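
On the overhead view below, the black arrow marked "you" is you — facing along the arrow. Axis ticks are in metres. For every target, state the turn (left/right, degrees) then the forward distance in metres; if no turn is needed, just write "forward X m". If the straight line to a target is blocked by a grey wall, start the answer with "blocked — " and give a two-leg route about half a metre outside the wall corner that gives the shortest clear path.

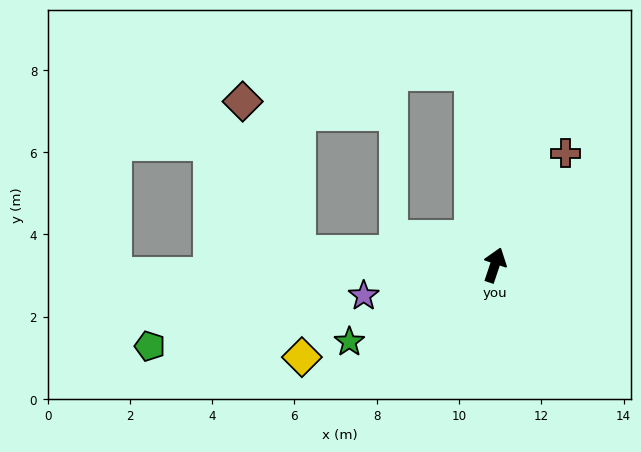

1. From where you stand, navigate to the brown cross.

turn right 14°, forward 3.2 m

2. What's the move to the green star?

turn left 136°, forward 4.0 m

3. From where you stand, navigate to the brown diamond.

blocked — turn left 105°, forward 4.8 m, then turn right 66°, forward 3.9 m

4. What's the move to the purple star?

turn left 122°, forward 3.3 m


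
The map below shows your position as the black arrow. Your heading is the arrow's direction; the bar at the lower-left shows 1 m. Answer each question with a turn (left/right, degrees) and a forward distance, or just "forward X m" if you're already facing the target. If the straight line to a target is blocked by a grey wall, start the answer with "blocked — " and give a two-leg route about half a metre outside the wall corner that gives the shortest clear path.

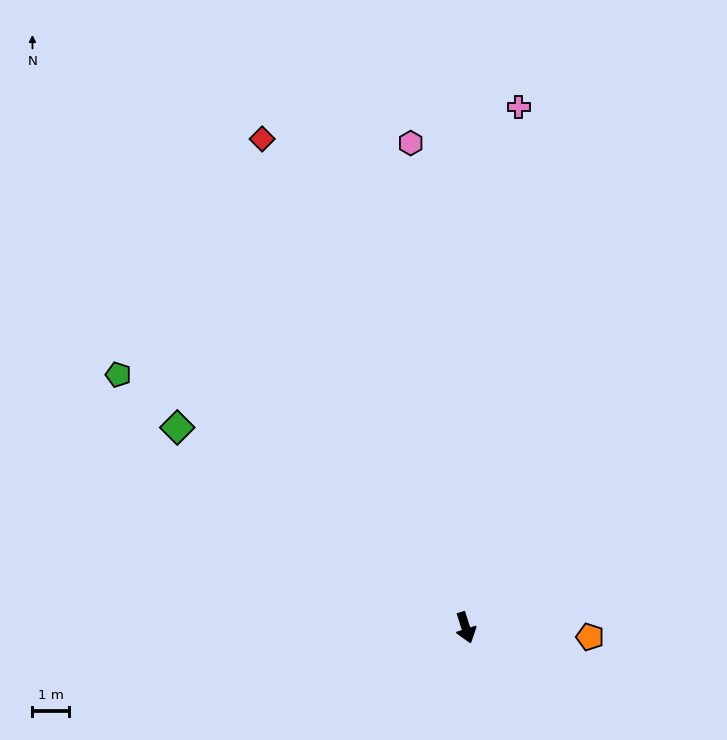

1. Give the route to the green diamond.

turn right 142°, forward 9.7 m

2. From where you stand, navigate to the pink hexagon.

turn left 169°, forward 13.5 m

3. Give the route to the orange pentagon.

turn left 68°, forward 3.4 m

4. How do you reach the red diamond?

turn right 175°, forward 14.6 m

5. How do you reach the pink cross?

turn left 157°, forward 14.5 m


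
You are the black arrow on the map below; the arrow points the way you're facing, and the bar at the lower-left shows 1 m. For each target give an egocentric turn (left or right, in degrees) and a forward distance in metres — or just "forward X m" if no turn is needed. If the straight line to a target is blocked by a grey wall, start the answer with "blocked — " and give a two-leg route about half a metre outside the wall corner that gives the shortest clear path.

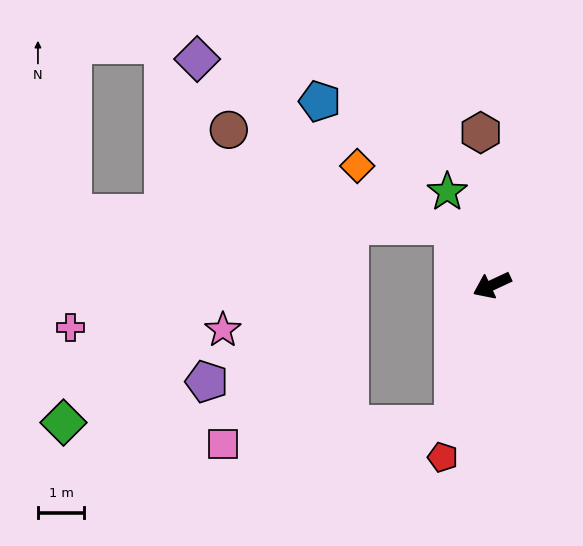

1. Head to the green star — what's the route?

turn right 89°, forward 2.2 m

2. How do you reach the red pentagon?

turn left 49°, forward 3.9 m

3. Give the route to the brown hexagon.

turn right 111°, forward 3.3 m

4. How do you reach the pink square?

blocked — turn left 50°, forward 3.1 m, then turn right 70°, forward 5.0 m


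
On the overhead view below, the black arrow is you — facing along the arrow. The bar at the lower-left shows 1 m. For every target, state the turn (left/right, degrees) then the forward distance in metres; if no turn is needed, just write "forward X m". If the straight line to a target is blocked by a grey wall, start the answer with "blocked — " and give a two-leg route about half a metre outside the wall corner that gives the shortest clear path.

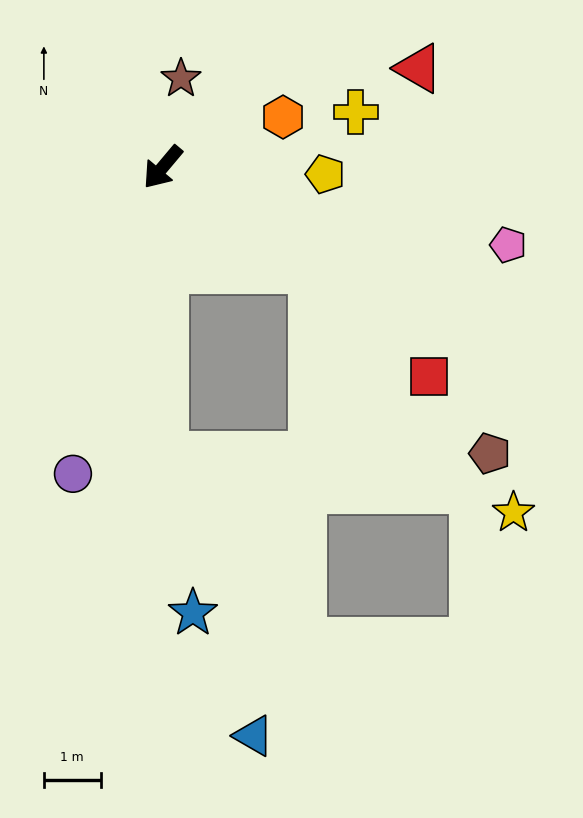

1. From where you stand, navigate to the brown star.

turn right 152°, forward 1.6 m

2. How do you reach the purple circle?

turn left 24°, forward 5.6 m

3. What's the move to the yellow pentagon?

turn left 128°, forward 2.9 m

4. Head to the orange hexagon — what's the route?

turn left 153°, forward 2.3 m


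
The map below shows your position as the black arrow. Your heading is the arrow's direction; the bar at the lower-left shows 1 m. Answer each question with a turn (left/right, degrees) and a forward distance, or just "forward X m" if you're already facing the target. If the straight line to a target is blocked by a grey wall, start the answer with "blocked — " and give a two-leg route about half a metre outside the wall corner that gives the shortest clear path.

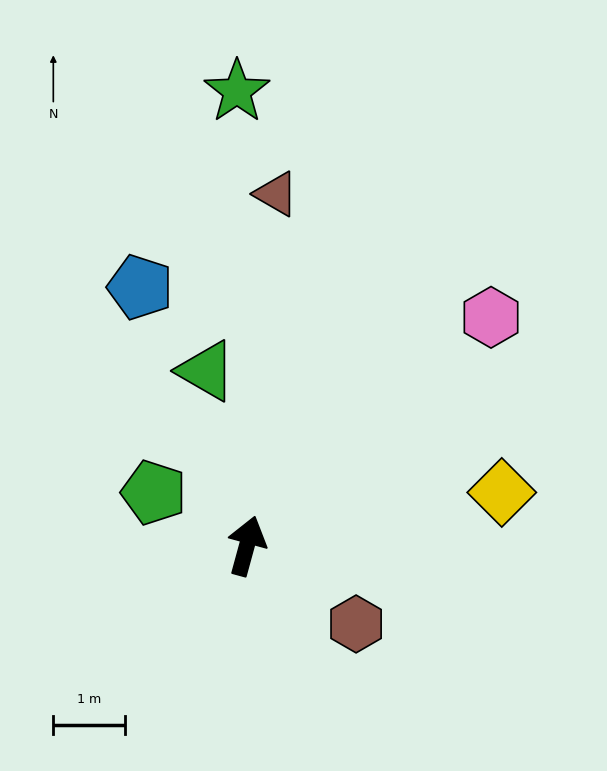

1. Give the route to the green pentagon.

turn left 75°, forward 1.5 m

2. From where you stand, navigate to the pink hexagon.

turn right 32°, forward 4.6 m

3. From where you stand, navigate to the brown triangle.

turn left 11°, forward 4.9 m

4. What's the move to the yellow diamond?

turn right 63°, forward 3.6 m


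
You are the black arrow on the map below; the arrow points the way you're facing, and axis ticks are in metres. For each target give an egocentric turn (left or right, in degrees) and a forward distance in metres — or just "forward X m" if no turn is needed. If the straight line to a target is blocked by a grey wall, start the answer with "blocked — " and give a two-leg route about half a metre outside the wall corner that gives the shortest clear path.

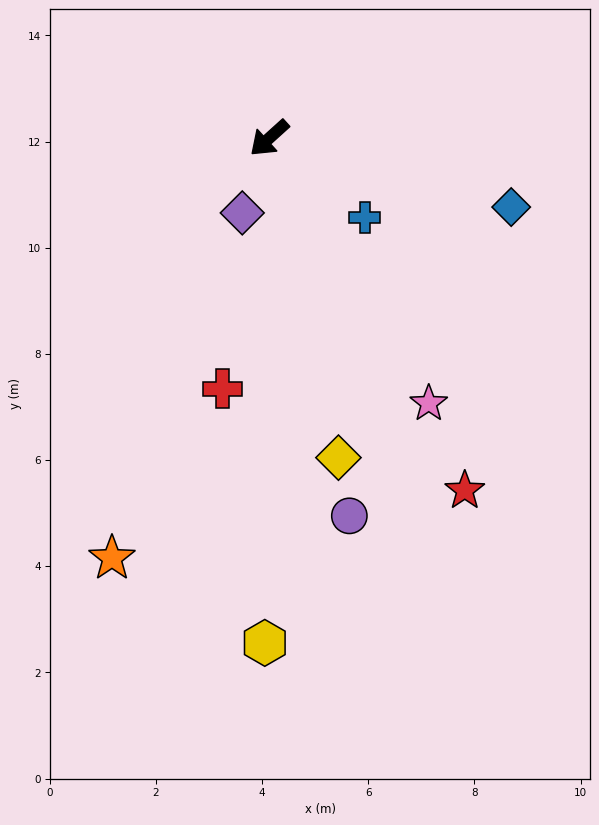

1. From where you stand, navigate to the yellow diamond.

turn left 60°, forward 6.2 m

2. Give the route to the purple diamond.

turn left 28°, forward 1.5 m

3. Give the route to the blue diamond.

turn left 122°, forward 4.7 m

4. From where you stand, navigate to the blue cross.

turn left 98°, forward 2.3 m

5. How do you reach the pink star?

turn left 79°, forward 5.8 m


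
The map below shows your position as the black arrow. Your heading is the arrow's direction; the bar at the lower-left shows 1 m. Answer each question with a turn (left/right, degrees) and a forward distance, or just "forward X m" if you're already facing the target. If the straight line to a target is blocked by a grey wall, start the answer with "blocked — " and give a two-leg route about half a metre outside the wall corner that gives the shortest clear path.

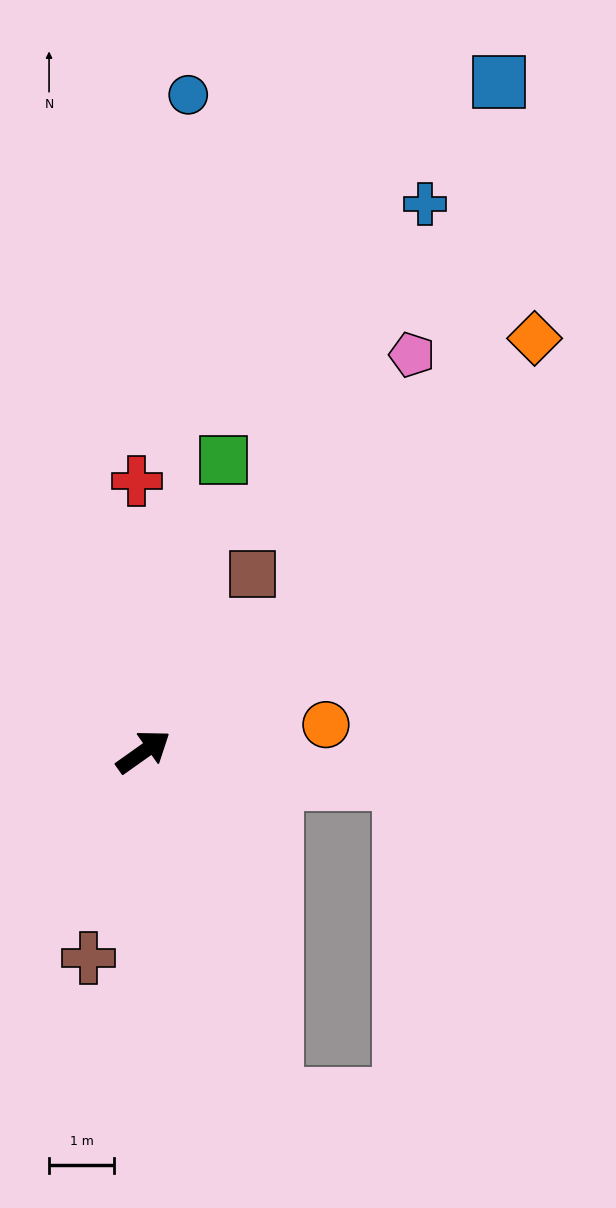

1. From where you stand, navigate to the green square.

turn left 39°, forward 4.6 m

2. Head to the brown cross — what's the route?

turn right 140°, forward 3.3 m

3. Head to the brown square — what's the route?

turn left 23°, forward 3.2 m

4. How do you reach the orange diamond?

turn left 11°, forward 8.7 m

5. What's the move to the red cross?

turn left 56°, forward 4.2 m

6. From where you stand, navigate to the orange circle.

turn right 27°, forward 2.8 m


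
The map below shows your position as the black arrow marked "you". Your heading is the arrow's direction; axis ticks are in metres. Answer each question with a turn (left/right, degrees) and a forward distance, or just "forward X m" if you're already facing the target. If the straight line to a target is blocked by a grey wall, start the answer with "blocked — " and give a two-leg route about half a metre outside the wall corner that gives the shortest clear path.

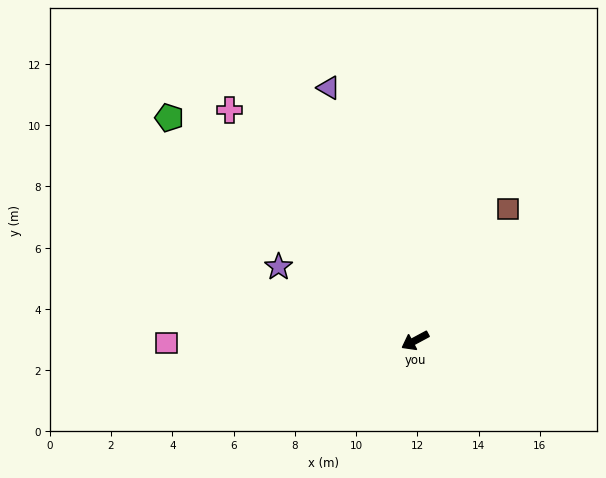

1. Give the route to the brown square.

turn right 153°, forward 5.2 m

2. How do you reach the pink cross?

turn right 79°, forward 9.7 m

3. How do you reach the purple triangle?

turn right 99°, forward 8.7 m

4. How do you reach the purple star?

turn right 57°, forward 5.1 m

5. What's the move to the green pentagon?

turn right 70°, forward 10.8 m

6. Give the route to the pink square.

turn right 28°, forward 8.1 m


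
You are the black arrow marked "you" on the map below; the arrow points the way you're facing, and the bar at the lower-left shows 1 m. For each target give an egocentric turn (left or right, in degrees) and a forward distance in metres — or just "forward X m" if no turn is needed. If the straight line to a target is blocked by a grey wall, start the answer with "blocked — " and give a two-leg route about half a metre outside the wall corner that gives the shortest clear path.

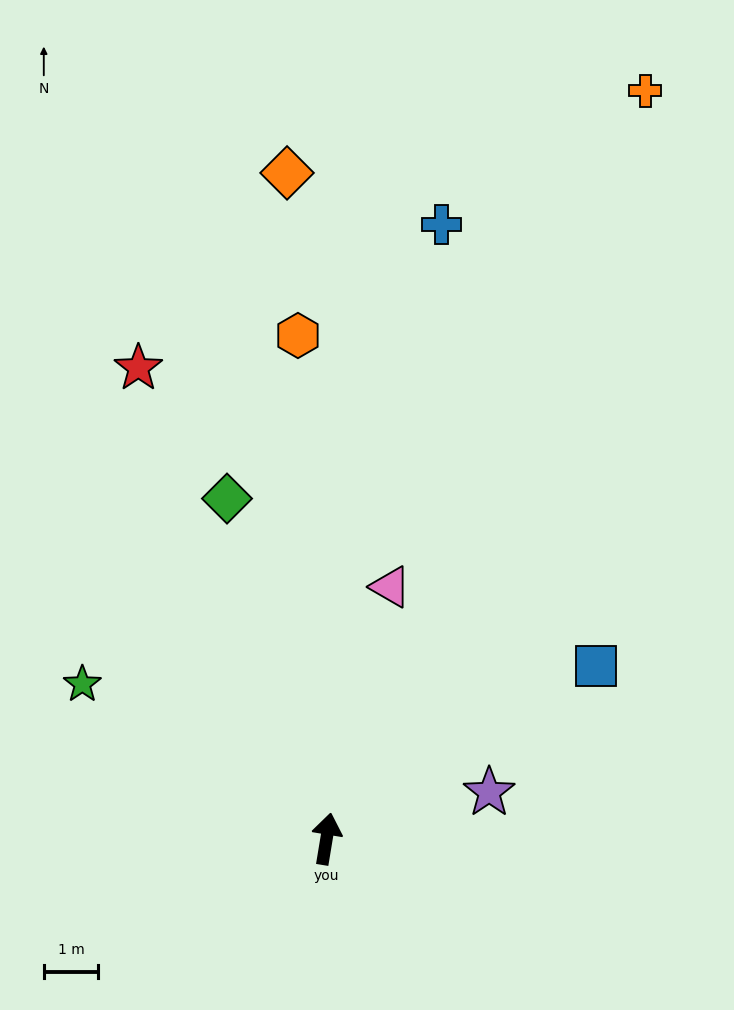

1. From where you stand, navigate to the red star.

turn left 31°, forward 9.3 m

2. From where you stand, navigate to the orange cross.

turn right 14°, forward 14.9 m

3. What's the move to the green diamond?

turn left 26°, forward 6.5 m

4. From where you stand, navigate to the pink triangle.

turn right 5°, forward 4.8 m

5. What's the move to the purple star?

turn right 65°, forward 3.1 m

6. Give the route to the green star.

turn left 67°, forward 5.3 m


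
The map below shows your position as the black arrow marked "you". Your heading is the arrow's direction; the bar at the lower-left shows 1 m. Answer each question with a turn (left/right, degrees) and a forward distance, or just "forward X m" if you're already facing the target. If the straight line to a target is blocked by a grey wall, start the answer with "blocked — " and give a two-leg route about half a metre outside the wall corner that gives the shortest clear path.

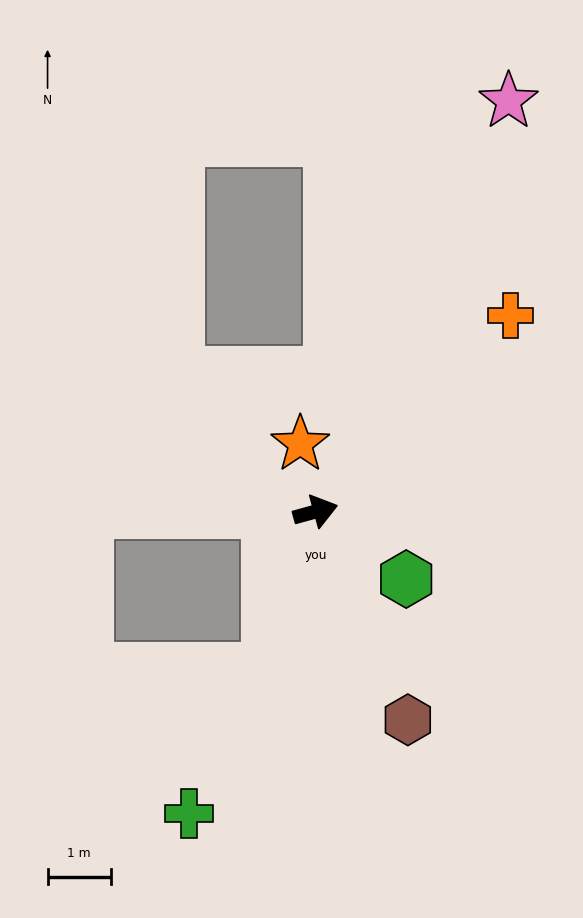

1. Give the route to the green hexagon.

turn right 52°, forward 1.8 m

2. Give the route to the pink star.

turn left 49°, forward 7.2 m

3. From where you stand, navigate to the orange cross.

turn left 30°, forward 4.4 m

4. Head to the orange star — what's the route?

turn left 87°, forward 1.1 m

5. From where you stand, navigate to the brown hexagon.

turn right 81°, forward 3.6 m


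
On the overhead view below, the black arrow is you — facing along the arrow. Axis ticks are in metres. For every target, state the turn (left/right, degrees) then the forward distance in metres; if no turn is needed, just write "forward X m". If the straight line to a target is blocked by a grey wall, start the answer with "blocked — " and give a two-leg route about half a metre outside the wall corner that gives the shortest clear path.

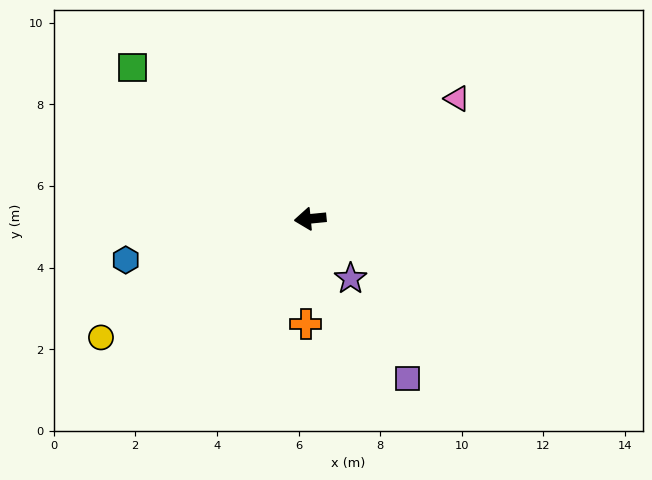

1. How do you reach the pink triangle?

turn right 146°, forward 4.7 m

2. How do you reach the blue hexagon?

turn left 7°, forward 4.6 m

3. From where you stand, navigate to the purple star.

turn left 118°, forward 1.8 m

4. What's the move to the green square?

turn right 46°, forward 5.7 m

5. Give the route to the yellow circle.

turn left 24°, forward 5.9 m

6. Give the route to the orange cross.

turn left 82°, forward 2.6 m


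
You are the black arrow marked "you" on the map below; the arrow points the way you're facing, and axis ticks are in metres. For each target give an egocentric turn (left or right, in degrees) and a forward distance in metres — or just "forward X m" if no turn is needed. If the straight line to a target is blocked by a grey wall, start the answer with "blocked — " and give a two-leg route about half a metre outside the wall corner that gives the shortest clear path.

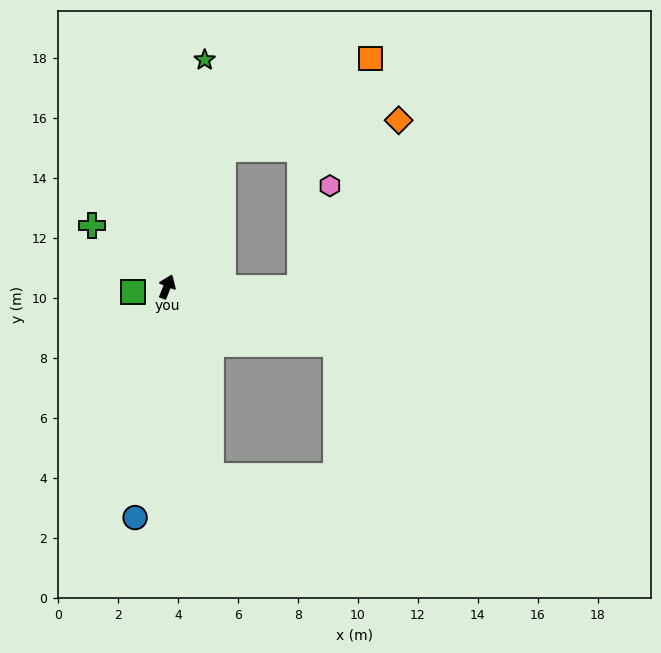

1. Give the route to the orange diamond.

blocked — forward 5.0 m, then turn right 59°, forward 5.9 m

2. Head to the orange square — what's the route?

blocked — forward 5.0 m, then turn right 37°, forward 5.8 m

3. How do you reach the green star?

turn left 12°, forward 7.7 m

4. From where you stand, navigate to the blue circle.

turn right 166°, forward 7.8 m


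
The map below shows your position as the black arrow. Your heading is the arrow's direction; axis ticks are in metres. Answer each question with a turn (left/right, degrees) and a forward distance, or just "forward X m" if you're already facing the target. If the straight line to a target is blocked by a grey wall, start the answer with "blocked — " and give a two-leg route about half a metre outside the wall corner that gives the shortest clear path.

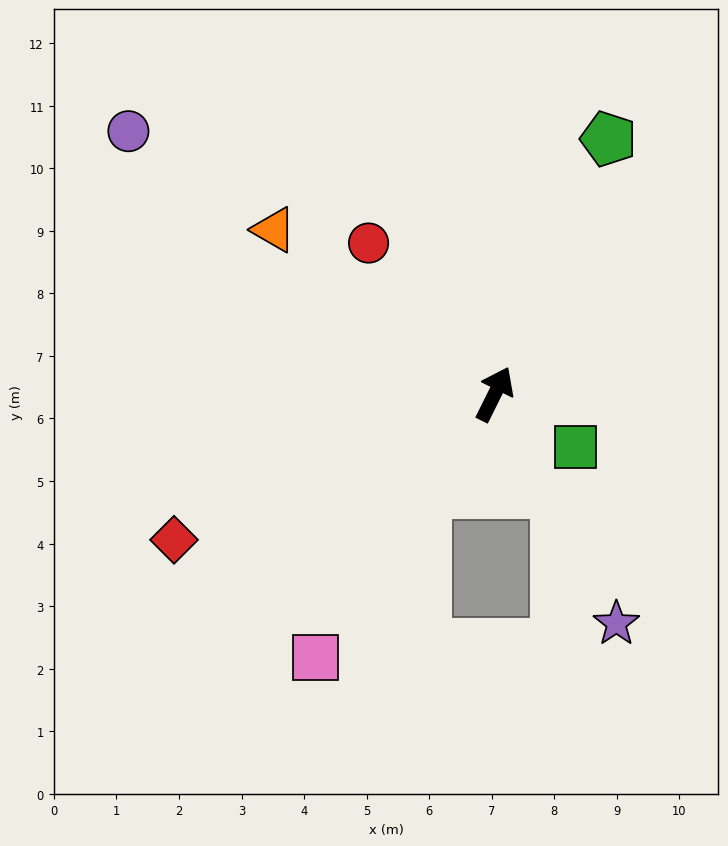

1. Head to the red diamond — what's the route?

turn left 141°, forward 5.6 m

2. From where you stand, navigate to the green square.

turn right 97°, forward 1.5 m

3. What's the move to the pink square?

turn left 172°, forward 5.1 m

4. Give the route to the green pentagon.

turn left 2°, forward 4.5 m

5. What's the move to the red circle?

turn left 66°, forward 3.1 m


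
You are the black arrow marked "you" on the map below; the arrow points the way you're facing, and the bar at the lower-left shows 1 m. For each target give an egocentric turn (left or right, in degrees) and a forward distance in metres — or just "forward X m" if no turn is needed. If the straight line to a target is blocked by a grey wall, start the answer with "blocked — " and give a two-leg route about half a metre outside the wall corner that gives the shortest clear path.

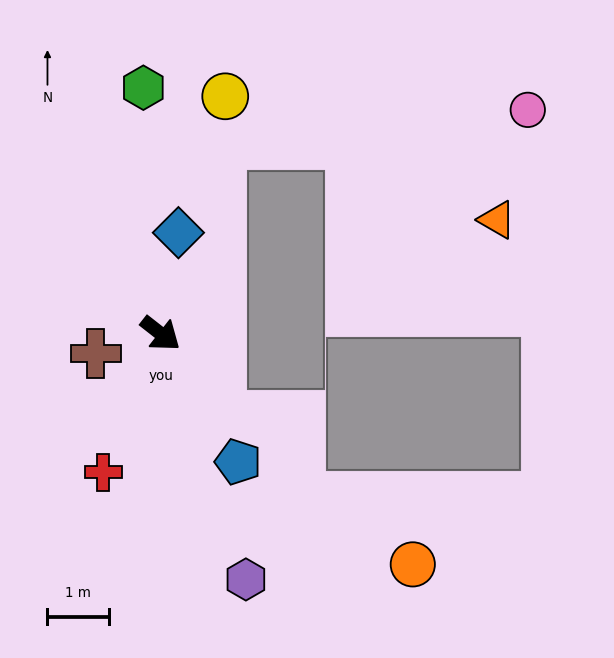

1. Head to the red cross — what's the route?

turn right 75°, forward 2.5 m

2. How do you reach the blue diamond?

turn left 118°, forward 1.7 m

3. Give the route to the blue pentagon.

turn right 21°, forward 2.5 m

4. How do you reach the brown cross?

turn right 125°, forward 1.1 m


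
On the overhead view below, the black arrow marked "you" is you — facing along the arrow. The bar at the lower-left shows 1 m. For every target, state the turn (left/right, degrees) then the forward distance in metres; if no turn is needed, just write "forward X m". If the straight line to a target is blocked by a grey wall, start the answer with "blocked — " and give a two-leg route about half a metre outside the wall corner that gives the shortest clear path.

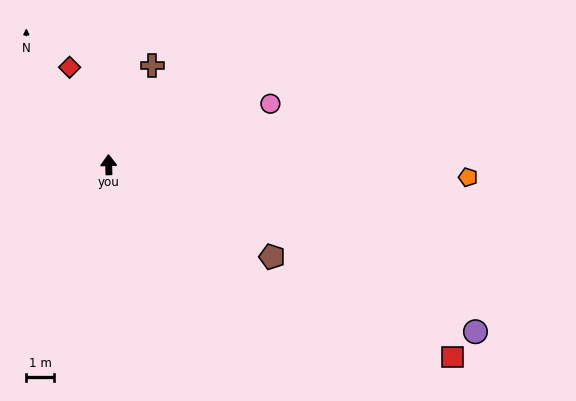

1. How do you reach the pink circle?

turn right 71°, forward 6.2 m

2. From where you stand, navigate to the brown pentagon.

turn right 121°, forward 6.7 m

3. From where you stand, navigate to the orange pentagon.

turn right 94°, forward 12.8 m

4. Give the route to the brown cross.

turn right 25°, forward 3.9 m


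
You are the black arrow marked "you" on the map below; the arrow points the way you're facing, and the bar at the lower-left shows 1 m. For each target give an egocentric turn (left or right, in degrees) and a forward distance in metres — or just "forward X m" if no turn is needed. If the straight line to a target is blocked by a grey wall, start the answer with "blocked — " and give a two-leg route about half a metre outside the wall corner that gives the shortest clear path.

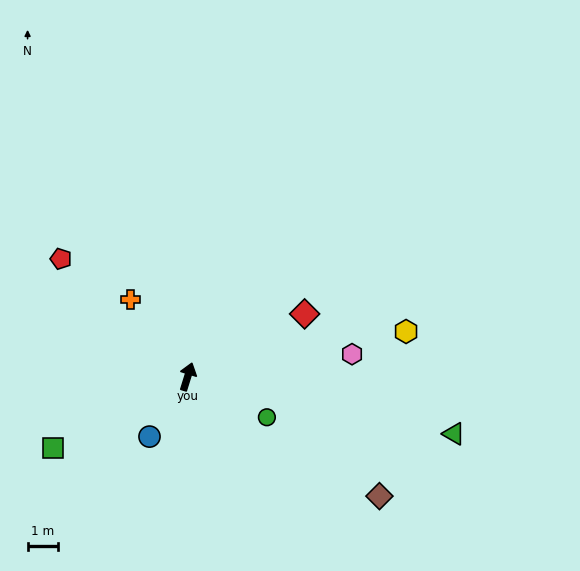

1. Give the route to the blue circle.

turn left 165°, forward 2.4 m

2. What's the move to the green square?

turn left 135°, forward 5.1 m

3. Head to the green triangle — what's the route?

turn right 85°, forward 9.1 m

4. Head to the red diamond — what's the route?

turn right 45°, forward 4.4 m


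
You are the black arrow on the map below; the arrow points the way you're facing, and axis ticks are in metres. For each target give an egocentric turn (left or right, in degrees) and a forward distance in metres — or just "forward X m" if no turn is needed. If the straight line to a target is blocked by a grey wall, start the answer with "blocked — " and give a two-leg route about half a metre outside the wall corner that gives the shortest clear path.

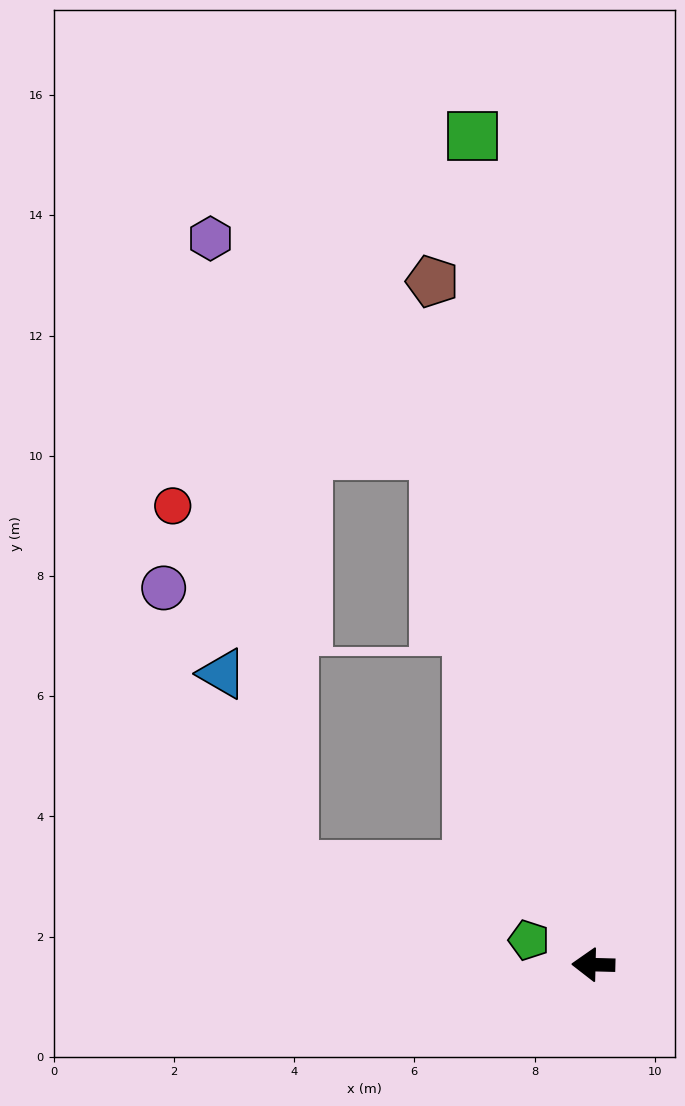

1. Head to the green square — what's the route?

turn right 80°, forward 13.9 m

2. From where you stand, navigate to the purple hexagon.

blocked — turn right 71°, forward 8.9 m, then turn left 29°, forward 5.2 m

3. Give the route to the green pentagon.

turn right 19°, forward 1.1 m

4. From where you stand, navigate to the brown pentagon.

turn right 75°, forward 11.7 m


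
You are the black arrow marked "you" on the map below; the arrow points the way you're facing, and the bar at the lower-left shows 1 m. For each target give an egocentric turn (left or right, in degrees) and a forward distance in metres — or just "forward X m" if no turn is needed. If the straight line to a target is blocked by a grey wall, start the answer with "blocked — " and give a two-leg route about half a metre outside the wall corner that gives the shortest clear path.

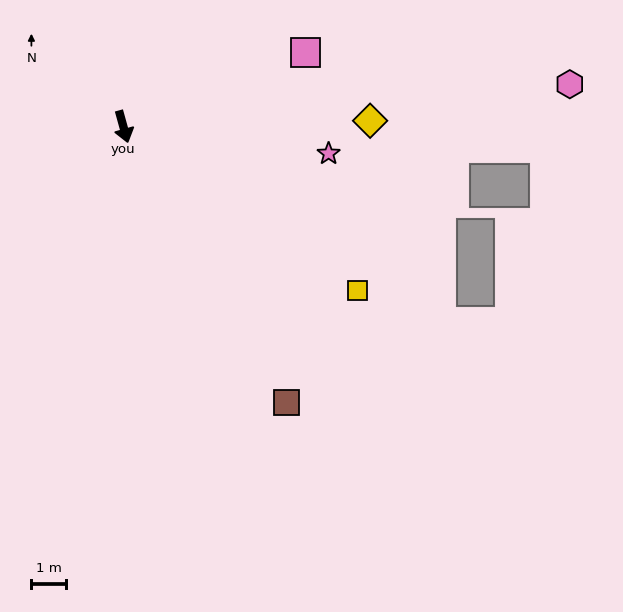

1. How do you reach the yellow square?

turn left 40°, forward 8.3 m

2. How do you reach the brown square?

turn left 15°, forward 9.3 m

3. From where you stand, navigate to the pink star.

turn left 67°, forward 6.0 m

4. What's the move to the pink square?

turn left 97°, forward 5.7 m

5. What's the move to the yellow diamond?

turn left 76°, forward 7.2 m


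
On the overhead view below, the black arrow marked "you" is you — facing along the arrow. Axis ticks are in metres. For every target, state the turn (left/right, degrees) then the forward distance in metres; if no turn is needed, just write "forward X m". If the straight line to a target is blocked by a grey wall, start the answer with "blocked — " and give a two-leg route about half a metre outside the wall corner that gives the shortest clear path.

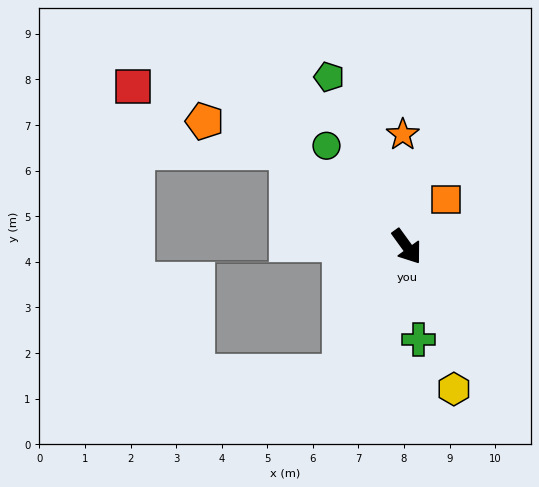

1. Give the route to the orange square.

turn left 104°, forward 1.3 m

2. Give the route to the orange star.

turn left 146°, forward 2.5 m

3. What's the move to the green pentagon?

turn left 169°, forward 4.1 m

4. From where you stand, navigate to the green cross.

turn right 29°, forward 2.1 m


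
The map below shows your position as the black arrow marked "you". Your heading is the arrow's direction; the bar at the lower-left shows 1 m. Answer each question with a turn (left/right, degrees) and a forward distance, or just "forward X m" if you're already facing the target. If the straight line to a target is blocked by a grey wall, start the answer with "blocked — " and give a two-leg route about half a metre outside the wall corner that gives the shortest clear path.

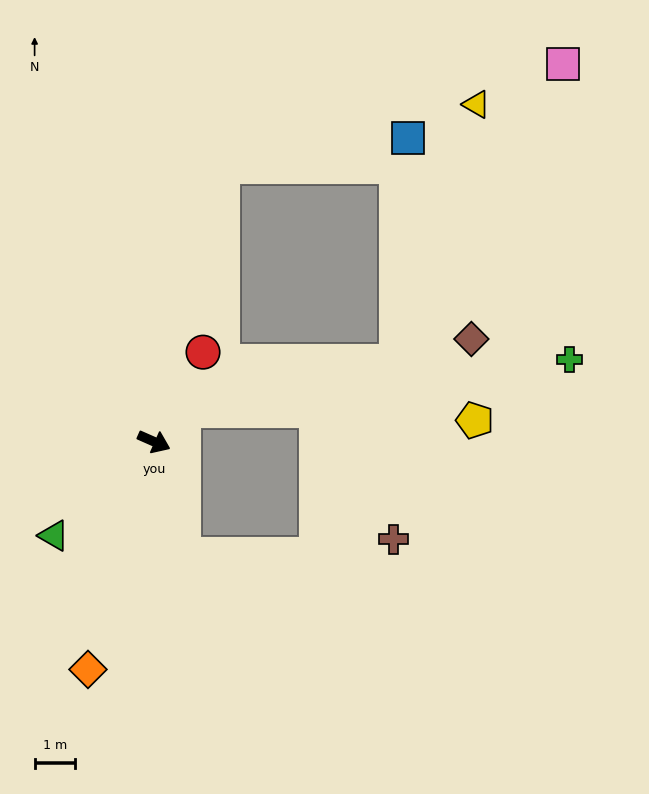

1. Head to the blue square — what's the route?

blocked — turn left 100°, forward 6.9 m, then turn right 68°, forward 4.6 m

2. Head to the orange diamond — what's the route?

turn right 82°, forward 5.8 m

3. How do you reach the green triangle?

turn right 113°, forward 3.4 m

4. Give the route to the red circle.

turn left 85°, forward 2.5 m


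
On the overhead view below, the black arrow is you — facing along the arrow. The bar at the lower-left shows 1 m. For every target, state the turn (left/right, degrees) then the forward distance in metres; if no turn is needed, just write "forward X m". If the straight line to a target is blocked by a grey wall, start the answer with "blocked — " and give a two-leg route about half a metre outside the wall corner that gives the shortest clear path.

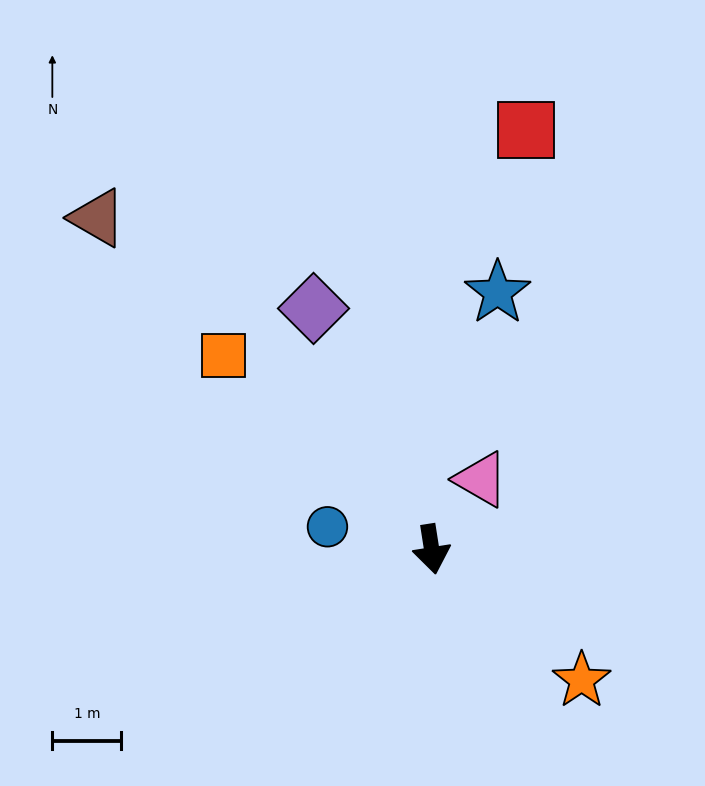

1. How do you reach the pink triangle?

turn left 136°, forward 1.2 m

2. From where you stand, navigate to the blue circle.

turn right 111°, forward 1.5 m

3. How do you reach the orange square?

turn right 142°, forward 4.1 m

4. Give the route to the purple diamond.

turn right 163°, forward 3.9 m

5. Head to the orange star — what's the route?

turn left 40°, forward 2.9 m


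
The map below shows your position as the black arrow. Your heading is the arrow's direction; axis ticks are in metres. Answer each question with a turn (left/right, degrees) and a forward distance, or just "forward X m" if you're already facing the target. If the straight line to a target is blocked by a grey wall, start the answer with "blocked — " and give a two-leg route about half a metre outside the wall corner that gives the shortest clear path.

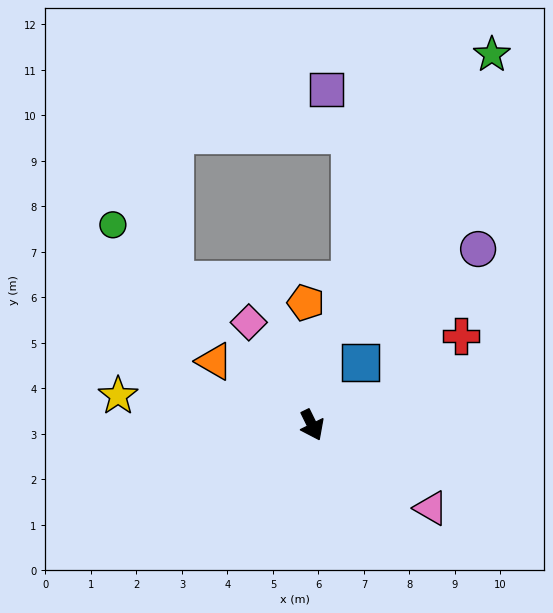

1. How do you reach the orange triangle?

turn right 149°, forward 2.6 m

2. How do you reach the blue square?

turn left 116°, forward 1.7 m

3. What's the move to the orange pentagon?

turn left 157°, forward 2.7 m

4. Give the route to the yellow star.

turn right 125°, forward 4.3 m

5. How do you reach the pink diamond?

turn right 175°, forward 2.7 m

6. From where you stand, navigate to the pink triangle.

turn left 29°, forward 3.2 m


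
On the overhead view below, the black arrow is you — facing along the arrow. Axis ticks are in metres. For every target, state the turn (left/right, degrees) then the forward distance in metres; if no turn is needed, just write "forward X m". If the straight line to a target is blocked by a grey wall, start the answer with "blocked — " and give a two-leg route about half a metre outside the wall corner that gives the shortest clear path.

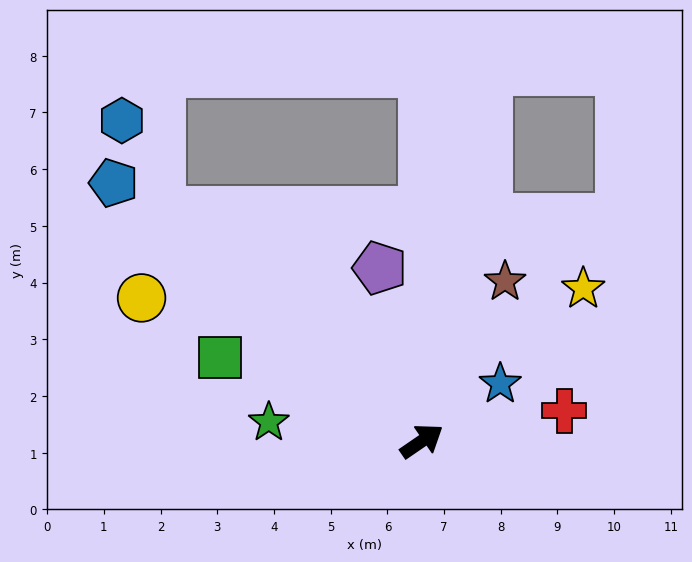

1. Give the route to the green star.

turn left 139°, forward 2.7 m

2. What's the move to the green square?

turn left 123°, forward 3.8 m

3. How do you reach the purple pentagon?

turn left 69°, forward 3.1 m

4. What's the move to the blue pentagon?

turn left 106°, forward 7.1 m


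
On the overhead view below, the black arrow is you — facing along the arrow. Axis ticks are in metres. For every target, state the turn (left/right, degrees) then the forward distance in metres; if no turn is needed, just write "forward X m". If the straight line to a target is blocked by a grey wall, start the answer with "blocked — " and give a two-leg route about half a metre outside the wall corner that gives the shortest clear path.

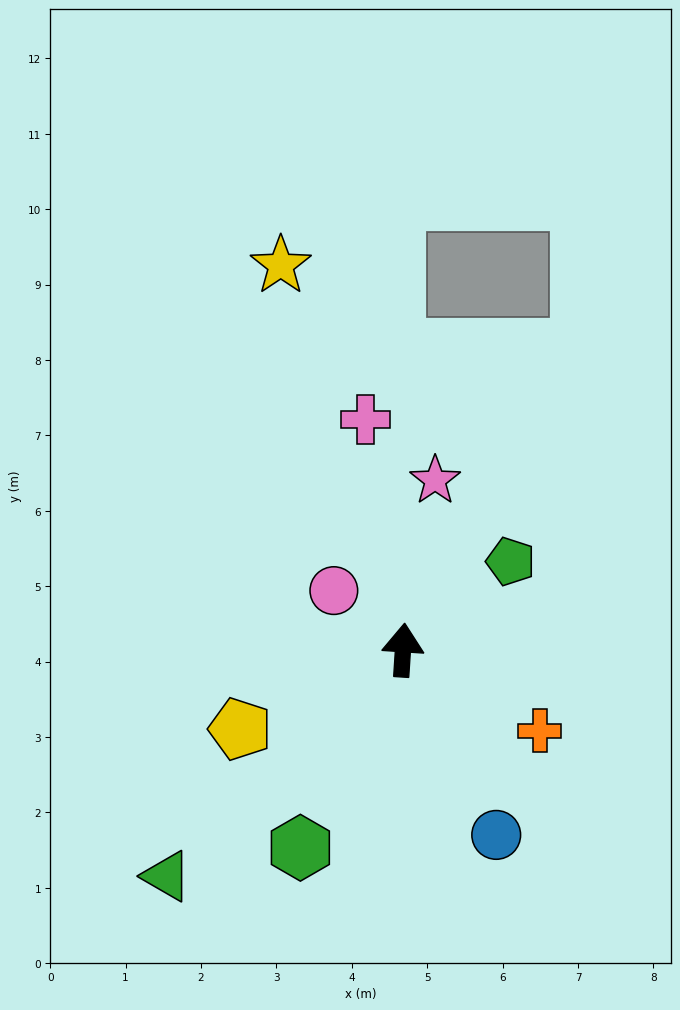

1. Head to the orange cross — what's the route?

turn right 117°, forward 2.1 m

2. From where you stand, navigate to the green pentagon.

turn right 47°, forward 1.8 m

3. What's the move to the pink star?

turn right 7°, forward 2.3 m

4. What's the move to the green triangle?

turn left 137°, forward 4.3 m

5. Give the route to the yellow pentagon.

turn left 120°, forward 2.4 m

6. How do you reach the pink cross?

turn left 13°, forward 3.1 m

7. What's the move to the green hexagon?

turn left 156°, forward 3.0 m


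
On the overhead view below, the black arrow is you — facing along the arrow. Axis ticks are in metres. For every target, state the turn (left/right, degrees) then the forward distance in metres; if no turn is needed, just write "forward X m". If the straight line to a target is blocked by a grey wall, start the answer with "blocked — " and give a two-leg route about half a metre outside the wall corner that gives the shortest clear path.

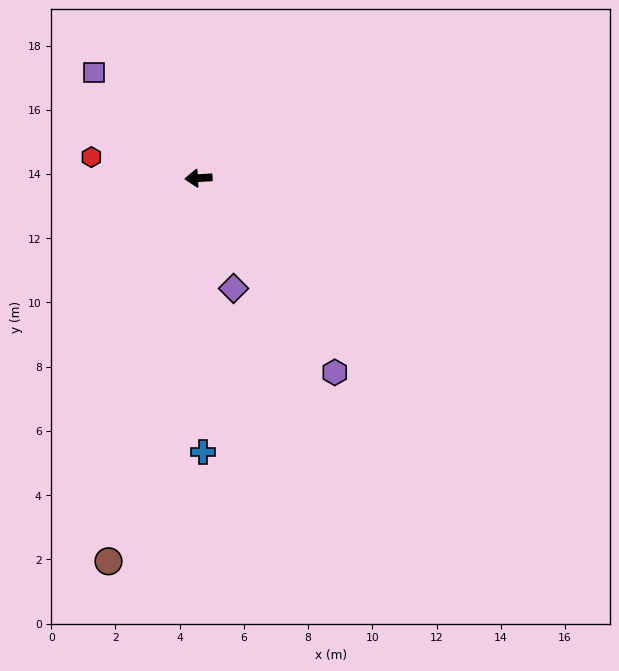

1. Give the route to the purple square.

turn right 49°, forward 4.6 m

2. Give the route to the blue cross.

turn left 88°, forward 8.5 m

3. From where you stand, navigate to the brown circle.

turn left 73°, forward 12.3 m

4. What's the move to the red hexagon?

turn right 14°, forward 3.4 m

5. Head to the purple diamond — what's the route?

turn left 104°, forward 3.6 m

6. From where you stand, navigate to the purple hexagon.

turn left 122°, forward 7.4 m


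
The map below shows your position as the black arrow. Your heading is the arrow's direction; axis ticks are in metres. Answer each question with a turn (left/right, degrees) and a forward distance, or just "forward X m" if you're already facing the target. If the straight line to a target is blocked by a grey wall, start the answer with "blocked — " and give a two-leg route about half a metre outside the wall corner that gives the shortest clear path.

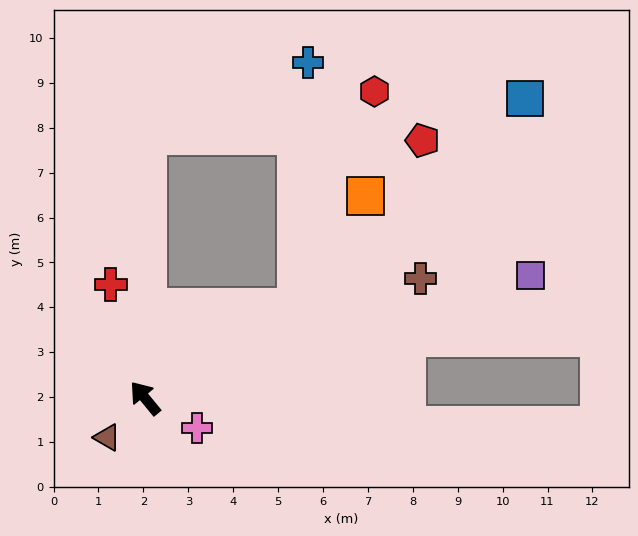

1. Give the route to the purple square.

turn right 112°, forward 9.0 m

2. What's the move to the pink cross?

turn right 159°, forward 1.3 m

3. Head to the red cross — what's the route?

turn right 23°, forward 2.6 m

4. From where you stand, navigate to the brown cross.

turn right 106°, forward 6.7 m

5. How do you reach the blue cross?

blocked — turn right 99°, forward 3.9 m, then turn left 57°, forward 5.5 m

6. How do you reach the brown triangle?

turn left 97°, forward 1.2 m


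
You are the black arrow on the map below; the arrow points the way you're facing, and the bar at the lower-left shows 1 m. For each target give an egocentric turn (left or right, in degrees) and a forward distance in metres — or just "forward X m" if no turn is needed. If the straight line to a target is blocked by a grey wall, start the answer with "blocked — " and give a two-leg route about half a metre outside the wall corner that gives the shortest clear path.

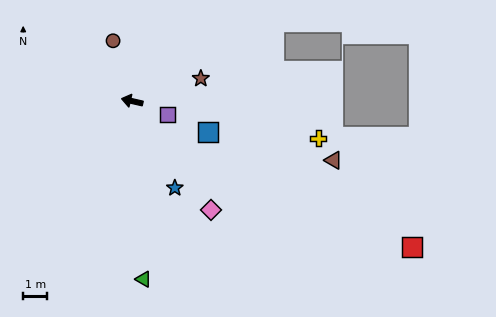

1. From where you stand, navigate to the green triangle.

turn left 107°, forward 7.5 m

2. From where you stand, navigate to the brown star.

turn right 149°, forward 3.0 m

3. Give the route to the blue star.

turn left 129°, forward 4.0 m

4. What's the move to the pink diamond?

turn left 139°, forward 5.6 m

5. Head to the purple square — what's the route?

turn left 172°, forward 1.6 m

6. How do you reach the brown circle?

turn right 60°, forward 2.6 m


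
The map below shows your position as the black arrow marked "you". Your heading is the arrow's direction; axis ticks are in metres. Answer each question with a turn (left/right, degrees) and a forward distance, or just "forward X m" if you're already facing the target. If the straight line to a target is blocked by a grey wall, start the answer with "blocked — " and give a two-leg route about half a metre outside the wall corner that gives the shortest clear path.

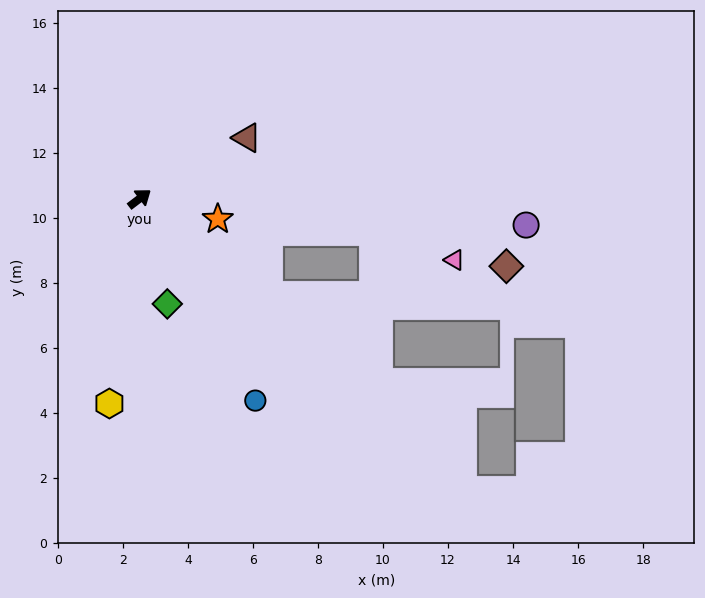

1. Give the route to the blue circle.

turn right 97°, forward 7.2 m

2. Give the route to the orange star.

turn right 52°, forward 2.5 m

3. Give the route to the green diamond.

turn right 113°, forward 3.3 m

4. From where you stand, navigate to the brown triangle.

turn right 8°, forward 3.8 m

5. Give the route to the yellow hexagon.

turn right 136°, forward 6.4 m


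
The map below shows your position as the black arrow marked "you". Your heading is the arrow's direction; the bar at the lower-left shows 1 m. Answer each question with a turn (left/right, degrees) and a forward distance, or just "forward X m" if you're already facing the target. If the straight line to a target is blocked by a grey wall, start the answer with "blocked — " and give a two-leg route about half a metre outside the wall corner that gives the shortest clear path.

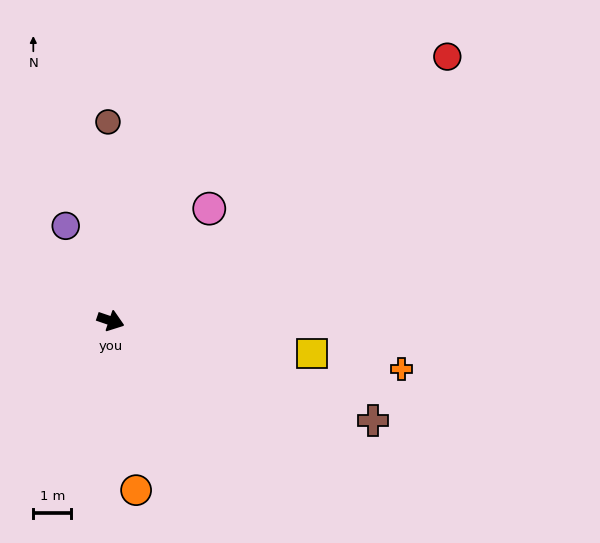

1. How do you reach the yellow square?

turn left 10°, forward 5.4 m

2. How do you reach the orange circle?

turn right 63°, forward 4.5 m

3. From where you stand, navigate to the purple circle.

turn left 134°, forward 2.8 m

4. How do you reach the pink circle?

turn left 68°, forward 3.9 m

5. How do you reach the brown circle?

turn left 110°, forward 5.2 m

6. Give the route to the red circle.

turn left 57°, forward 11.3 m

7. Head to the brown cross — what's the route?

forward 7.4 m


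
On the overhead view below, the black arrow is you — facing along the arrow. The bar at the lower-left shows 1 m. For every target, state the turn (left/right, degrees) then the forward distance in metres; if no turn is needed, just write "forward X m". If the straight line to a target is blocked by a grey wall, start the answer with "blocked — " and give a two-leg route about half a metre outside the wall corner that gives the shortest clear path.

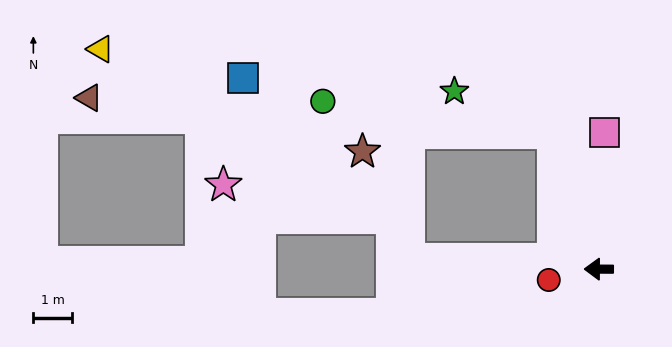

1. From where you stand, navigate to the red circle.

turn left 13°, forward 1.3 m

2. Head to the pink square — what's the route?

turn right 92°, forward 3.5 m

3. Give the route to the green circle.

blocked — turn right 71°, forward 3.7 m, then turn left 64°, forward 6.0 m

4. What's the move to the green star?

blocked — turn right 71°, forward 3.7 m, then turn left 49°, forward 2.7 m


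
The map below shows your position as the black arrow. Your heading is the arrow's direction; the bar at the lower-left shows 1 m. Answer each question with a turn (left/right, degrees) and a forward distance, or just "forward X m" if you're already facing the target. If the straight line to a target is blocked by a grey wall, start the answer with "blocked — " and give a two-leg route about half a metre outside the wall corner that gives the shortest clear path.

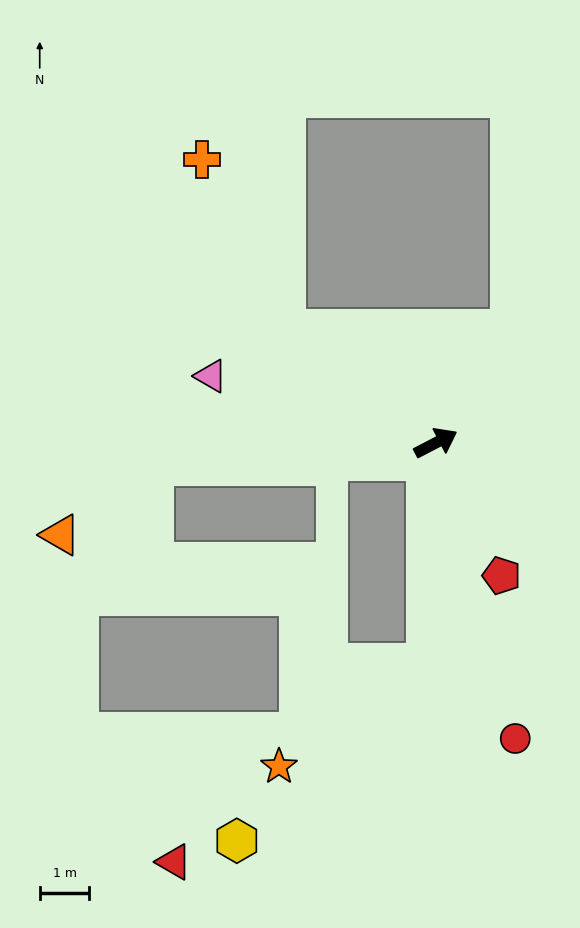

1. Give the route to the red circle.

turn right 102°, forward 6.2 m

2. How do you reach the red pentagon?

turn right 91°, forward 3.0 m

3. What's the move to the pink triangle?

turn left 136°, forward 4.7 m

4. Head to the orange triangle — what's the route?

blocked — turn left 157°, forward 5.7 m, then turn left 33°, forward 2.3 m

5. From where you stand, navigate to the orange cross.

blocked — turn left 116°, forward 3.8 m, then turn right 28°, forward 3.8 m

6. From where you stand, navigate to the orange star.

blocked — turn right 120°, forward 4.5 m, then turn right 53°, forward 3.6 m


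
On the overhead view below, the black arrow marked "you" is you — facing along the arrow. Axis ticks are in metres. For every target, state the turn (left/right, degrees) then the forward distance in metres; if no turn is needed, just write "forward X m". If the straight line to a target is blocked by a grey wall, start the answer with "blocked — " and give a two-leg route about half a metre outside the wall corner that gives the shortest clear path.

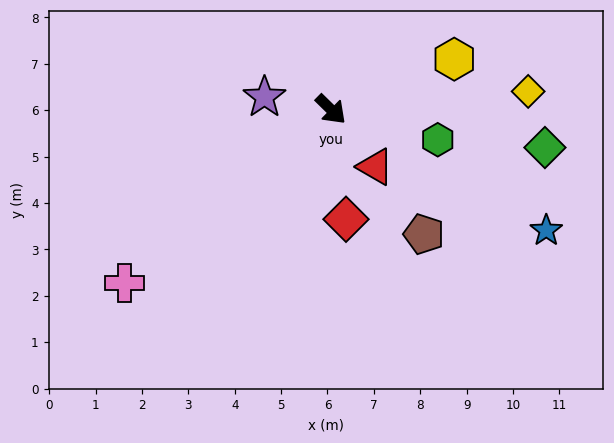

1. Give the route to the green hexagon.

turn left 29°, forward 2.4 m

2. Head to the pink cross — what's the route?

turn right 96°, forward 5.8 m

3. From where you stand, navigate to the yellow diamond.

turn left 50°, forward 4.3 m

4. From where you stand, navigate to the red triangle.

turn right 8°, forward 1.6 m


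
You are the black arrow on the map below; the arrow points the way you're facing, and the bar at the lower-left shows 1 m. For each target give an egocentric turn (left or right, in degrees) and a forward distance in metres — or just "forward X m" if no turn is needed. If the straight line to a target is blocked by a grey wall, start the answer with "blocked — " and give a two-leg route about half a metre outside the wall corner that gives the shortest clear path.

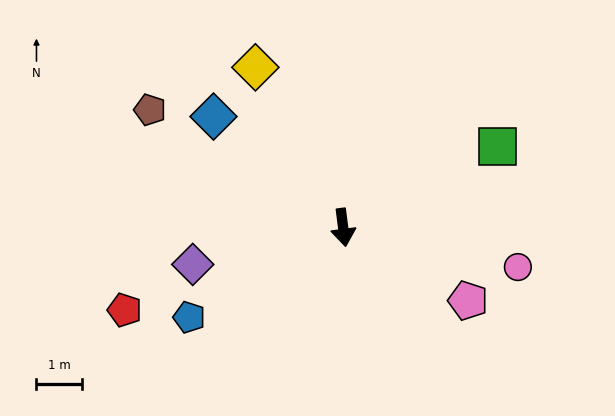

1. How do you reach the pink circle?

turn left 70°, forward 4.0 m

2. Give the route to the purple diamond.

turn right 84°, forward 3.4 m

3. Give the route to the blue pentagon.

turn right 67°, forward 4.0 m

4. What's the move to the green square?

turn left 110°, forward 3.9 m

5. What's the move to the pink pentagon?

turn left 52°, forward 3.2 m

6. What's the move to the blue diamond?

turn right 138°, forward 3.8 m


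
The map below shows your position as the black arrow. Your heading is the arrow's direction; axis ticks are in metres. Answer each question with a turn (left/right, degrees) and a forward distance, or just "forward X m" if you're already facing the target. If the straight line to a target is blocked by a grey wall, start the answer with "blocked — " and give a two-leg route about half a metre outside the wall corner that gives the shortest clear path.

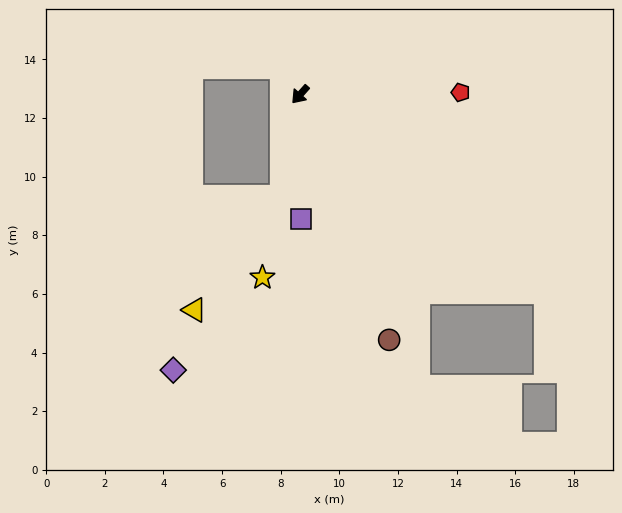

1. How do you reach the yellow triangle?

blocked — turn left 32°, forward 3.6 m, then turn right 28°, forward 4.9 m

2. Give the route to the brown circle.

turn left 62°, forward 8.9 m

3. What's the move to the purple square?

turn left 42°, forward 4.2 m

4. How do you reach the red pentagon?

turn left 132°, forward 5.5 m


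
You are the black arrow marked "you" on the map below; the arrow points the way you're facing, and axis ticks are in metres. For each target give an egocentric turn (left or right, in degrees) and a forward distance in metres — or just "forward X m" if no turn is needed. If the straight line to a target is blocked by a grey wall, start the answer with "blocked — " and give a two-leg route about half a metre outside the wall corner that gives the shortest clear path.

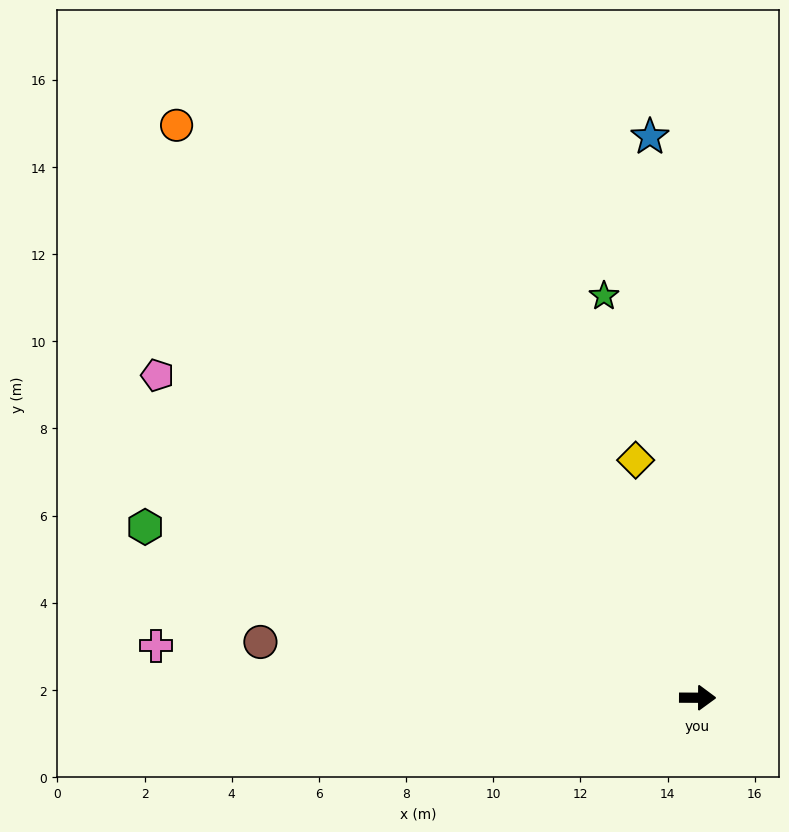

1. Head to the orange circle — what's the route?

turn left 133°, forward 17.8 m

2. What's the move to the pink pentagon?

turn left 149°, forward 14.4 m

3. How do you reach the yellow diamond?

turn left 105°, forward 5.6 m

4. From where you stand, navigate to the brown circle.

turn left 173°, forward 10.1 m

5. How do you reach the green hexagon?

turn left 163°, forward 13.3 m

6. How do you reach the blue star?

turn left 95°, forward 12.9 m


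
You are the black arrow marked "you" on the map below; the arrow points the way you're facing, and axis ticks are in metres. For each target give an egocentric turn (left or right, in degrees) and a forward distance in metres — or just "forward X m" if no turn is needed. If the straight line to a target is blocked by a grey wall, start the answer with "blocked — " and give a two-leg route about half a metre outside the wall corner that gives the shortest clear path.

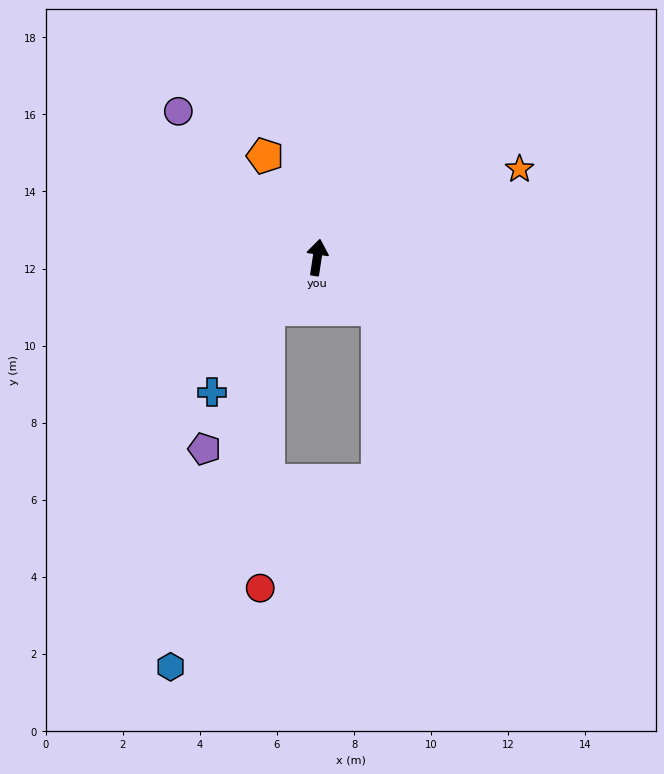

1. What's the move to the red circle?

blocked — turn left 145°, forward 1.8 m, then turn left 42°, forward 7.2 m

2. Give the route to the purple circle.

turn left 52°, forward 5.2 m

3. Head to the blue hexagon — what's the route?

blocked — turn left 145°, forward 1.8 m, then turn left 28°, forward 9.6 m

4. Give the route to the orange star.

turn right 58°, forward 5.7 m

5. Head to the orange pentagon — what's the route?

turn left 36°, forward 3.0 m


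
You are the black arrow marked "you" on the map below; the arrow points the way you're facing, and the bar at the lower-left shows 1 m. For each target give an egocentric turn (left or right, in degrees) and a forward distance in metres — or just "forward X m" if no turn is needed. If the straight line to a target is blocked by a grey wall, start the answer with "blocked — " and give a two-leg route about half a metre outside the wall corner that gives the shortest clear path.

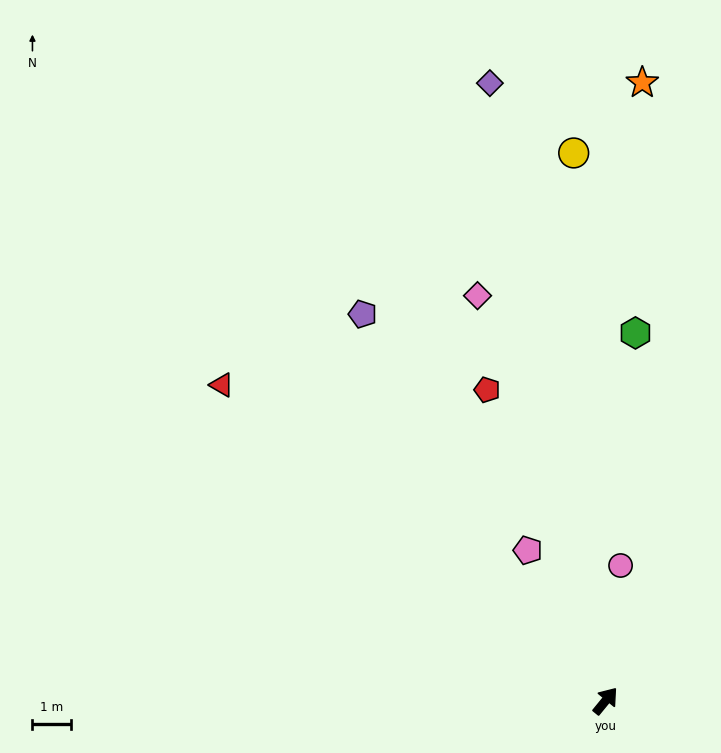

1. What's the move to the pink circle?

turn left 33°, forward 3.6 m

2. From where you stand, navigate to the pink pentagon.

turn left 67°, forward 4.4 m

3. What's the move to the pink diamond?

turn left 57°, forward 11.2 m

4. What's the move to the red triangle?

turn left 90°, forward 13.0 m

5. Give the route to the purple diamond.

turn left 50°, forward 16.5 m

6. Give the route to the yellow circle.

turn left 43°, forward 14.4 m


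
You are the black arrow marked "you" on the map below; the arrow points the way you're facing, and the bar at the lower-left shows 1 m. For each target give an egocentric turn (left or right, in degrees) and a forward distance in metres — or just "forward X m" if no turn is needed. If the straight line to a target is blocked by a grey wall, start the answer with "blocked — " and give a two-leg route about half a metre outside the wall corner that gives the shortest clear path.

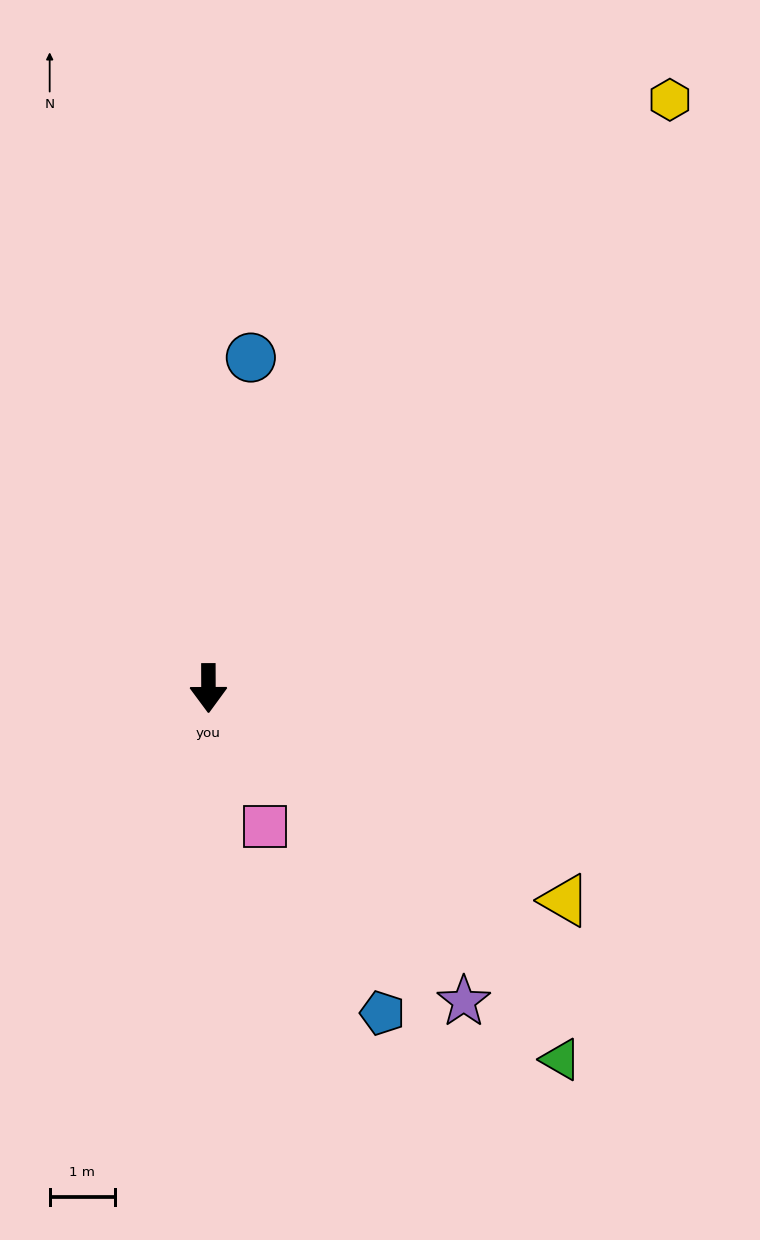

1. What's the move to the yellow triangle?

turn left 59°, forward 6.4 m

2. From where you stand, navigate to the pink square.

turn left 22°, forward 2.3 m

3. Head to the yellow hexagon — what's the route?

turn left 142°, forward 11.5 m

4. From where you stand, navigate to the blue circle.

turn left 173°, forward 5.1 m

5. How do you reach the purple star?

turn left 39°, forward 6.2 m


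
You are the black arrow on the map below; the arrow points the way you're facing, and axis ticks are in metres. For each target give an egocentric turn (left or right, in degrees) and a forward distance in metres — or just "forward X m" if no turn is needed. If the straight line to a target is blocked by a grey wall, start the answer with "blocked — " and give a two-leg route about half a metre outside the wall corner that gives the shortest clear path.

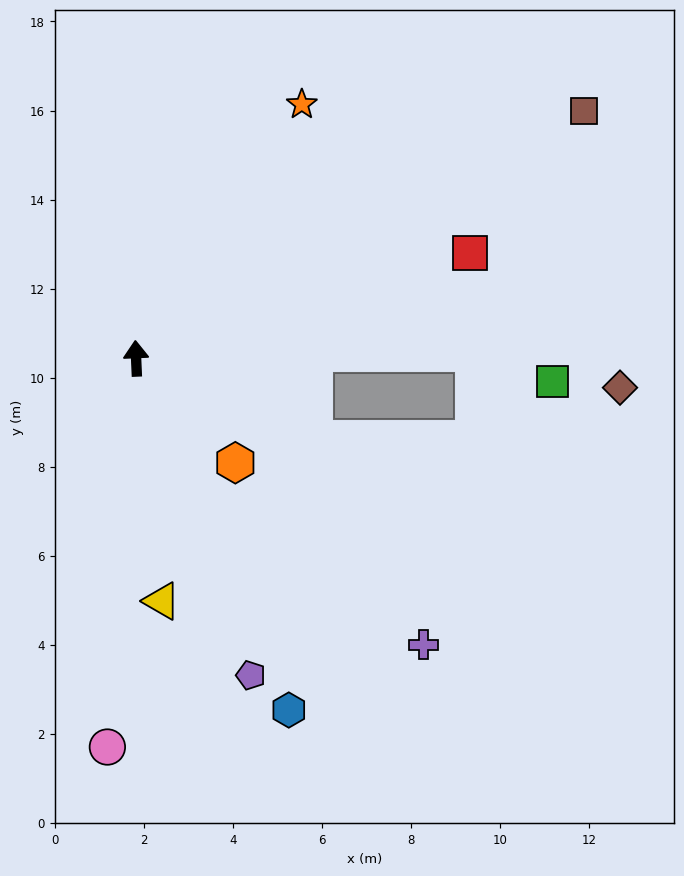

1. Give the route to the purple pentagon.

turn right 163°, forward 7.6 m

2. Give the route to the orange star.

turn right 36°, forward 6.8 m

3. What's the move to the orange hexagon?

turn right 139°, forward 3.2 m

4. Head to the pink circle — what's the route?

turn left 173°, forward 8.7 m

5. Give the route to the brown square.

turn right 64°, forward 11.5 m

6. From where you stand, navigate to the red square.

turn right 75°, forward 7.9 m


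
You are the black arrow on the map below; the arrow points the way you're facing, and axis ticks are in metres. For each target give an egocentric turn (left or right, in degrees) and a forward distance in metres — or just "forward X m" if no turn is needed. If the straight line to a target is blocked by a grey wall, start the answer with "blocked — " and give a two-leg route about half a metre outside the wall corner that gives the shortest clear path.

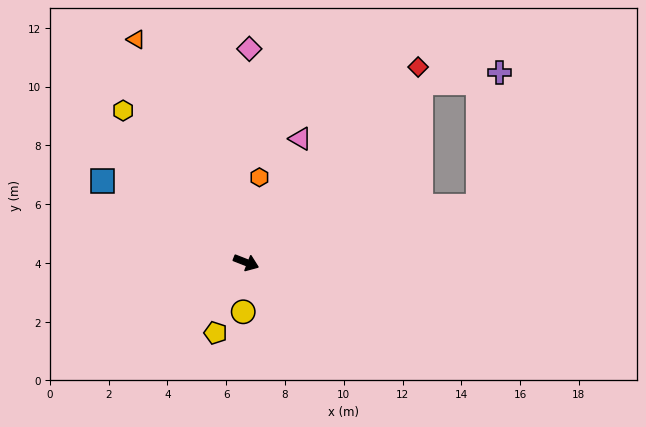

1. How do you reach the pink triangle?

turn left 88°, forward 4.6 m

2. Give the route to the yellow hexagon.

turn left 150°, forward 6.6 m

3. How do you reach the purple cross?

blocked — turn left 67°, forward 8.5 m, then turn right 38°, forward 2.7 m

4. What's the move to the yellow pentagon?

turn right 92°, forward 2.6 m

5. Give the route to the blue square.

turn left 172°, forward 5.6 m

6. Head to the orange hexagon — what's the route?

turn left 103°, forward 2.9 m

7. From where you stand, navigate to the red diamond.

turn left 70°, forward 8.9 m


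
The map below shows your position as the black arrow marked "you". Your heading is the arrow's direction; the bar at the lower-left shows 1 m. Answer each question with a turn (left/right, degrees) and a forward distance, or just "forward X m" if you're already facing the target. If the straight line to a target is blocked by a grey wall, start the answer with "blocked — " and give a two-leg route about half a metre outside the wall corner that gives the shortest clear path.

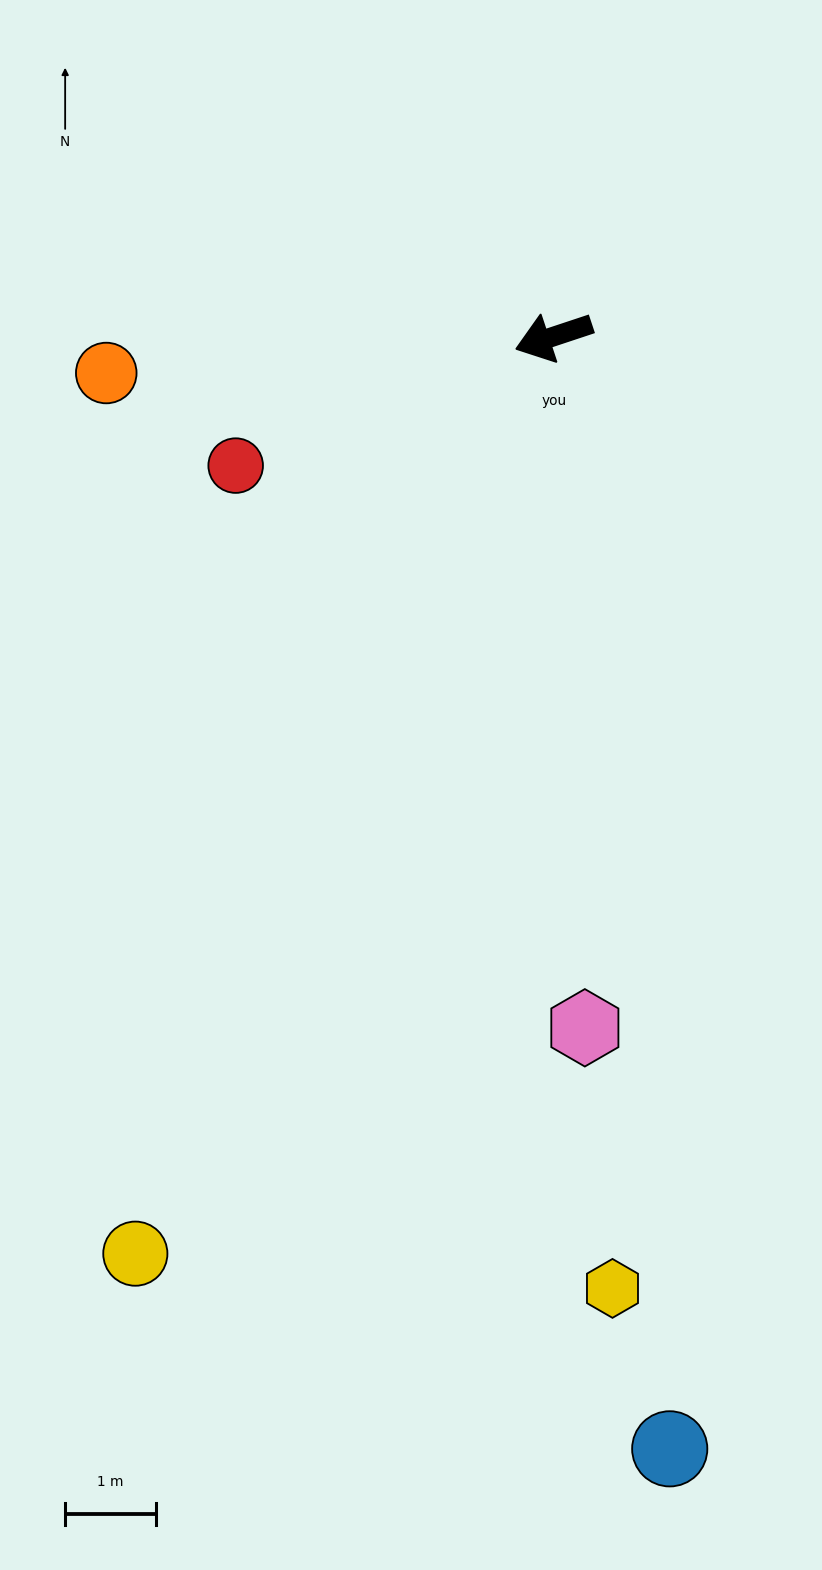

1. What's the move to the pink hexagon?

turn left 74°, forward 7.7 m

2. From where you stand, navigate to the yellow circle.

turn left 47°, forward 11.2 m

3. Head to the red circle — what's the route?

turn left 4°, forward 3.8 m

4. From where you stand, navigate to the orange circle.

turn right 14°, forward 5.0 m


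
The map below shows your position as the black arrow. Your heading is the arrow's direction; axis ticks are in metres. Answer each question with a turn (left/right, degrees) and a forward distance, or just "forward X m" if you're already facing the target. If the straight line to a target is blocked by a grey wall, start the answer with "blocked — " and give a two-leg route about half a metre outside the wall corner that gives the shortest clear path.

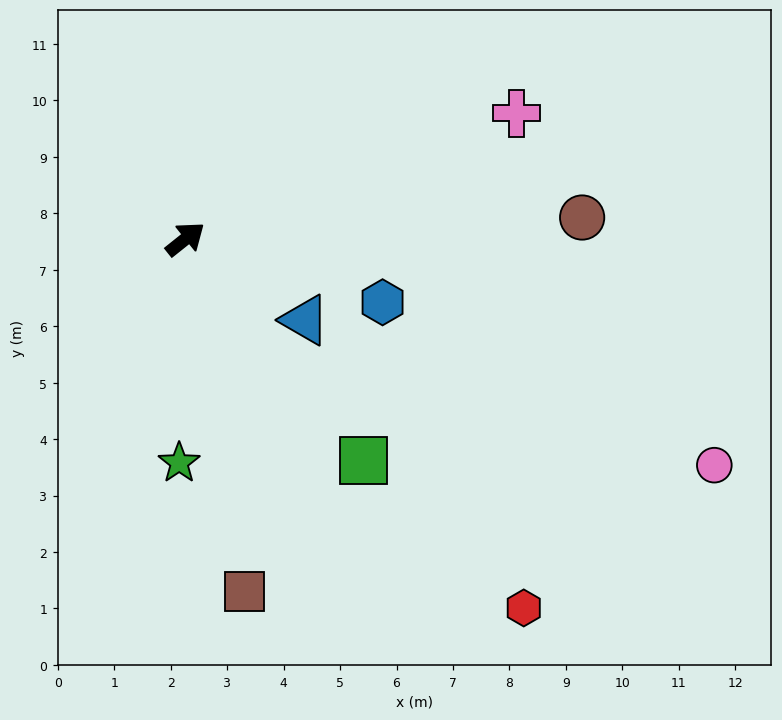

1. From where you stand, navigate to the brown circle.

turn right 36°, forward 7.0 m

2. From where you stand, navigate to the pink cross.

turn right 18°, forward 6.3 m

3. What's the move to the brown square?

turn right 119°, forward 6.3 m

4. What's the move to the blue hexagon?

turn right 56°, forward 3.7 m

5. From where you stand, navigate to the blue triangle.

turn right 73°, forward 2.6 m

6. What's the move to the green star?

turn right 130°, forward 4.0 m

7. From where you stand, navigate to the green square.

turn right 90°, forward 5.0 m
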